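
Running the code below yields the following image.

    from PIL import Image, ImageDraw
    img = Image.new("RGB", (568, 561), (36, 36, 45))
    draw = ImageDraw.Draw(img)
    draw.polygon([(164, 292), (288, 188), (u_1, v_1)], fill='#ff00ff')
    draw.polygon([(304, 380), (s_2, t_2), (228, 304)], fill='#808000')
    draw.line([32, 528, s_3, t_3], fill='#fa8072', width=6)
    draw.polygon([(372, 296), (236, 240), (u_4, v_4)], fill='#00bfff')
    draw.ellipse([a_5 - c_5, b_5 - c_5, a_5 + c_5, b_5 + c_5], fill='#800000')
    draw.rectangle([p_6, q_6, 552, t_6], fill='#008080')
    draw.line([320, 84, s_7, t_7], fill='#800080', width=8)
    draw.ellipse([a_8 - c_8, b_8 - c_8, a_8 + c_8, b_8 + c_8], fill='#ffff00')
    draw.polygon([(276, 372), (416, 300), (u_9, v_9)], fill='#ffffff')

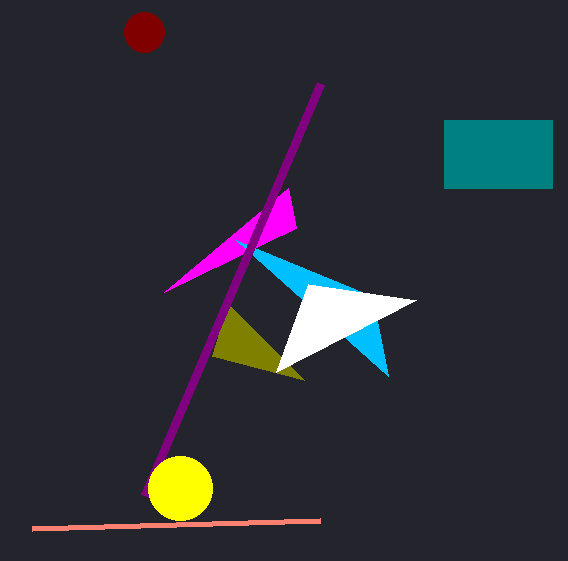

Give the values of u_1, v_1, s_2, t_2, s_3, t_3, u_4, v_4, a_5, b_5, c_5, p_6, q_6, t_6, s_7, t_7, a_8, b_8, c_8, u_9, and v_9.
u_1 = 296
v_1 = 228
s_2 = 212
t_2 = 356
s_3 = 320
t_3 = 520
u_4 = 388
v_4 = 376
a_5 = 144
b_5 = 32
c_5 = 20
p_6 = 444
q_6 = 120
t_6 = 188
s_7 = 144
t_7 = 496
a_8 = 180
b_8 = 488
c_8 = 32
u_9 = 308
v_9 = 284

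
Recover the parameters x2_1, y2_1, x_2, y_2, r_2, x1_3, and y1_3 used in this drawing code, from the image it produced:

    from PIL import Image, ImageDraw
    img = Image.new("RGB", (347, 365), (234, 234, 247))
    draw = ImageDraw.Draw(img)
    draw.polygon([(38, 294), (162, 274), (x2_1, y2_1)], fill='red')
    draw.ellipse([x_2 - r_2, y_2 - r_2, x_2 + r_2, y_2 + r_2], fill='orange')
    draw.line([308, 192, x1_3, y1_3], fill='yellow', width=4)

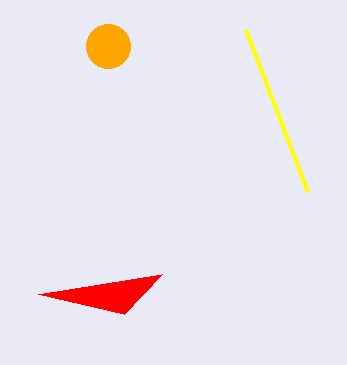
x2_1 = 124; y2_1 = 314; x_2 = 108; y_2 = 46; r_2 = 22; x1_3 = 246; y1_3 = 30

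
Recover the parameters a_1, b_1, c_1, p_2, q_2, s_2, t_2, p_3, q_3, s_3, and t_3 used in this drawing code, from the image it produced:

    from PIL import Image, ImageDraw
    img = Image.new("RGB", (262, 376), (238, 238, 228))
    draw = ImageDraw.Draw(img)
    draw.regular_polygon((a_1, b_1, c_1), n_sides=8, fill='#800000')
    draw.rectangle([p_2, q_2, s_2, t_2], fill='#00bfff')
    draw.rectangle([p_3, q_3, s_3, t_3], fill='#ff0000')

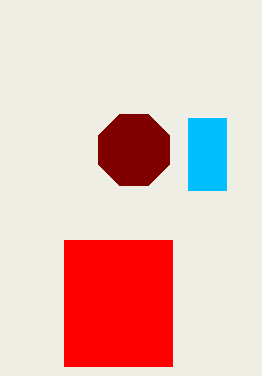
a_1 = 134; b_1 = 150; c_1 = 38; p_2 = 188; q_2 = 118; s_2 = 226; t_2 = 190; p_3 = 64; q_3 = 240; s_3 = 172; t_3 = 366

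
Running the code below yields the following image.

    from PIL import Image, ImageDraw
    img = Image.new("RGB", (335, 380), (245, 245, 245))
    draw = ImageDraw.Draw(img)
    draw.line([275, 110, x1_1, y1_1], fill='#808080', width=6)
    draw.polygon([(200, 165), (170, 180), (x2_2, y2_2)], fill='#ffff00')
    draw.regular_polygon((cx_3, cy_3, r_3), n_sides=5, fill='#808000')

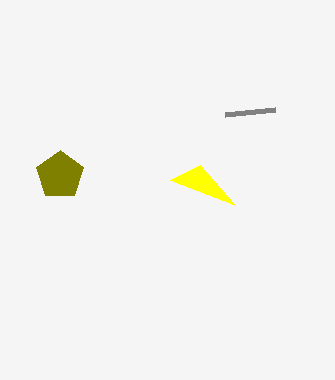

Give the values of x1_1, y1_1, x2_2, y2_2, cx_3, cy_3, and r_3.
x1_1 = 225; y1_1 = 115; x2_2 = 235; y2_2 = 205; cx_3 = 60; cy_3 = 175; r_3 = 25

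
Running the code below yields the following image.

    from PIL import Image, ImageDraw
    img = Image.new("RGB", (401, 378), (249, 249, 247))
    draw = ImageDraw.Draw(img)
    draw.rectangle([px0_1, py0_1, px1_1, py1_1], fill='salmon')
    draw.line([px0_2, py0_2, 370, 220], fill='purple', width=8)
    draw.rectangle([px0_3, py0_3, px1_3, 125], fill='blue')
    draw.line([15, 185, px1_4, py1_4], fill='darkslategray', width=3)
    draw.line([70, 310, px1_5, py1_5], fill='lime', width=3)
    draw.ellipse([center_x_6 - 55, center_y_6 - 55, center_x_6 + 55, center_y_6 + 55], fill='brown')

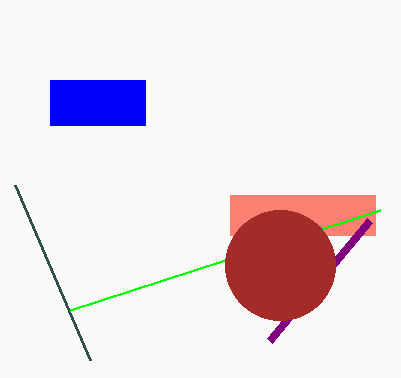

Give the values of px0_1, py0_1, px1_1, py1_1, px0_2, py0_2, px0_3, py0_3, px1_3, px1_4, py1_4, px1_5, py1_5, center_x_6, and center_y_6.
px0_1 = 230; py0_1 = 195; px1_1 = 375; py1_1 = 235; px0_2 = 270; py0_2 = 340; px0_3 = 50; py0_3 = 80; px1_3 = 145; px1_4 = 90; py1_4 = 360; px1_5 = 380; py1_5 = 210; center_x_6 = 280; center_y_6 = 265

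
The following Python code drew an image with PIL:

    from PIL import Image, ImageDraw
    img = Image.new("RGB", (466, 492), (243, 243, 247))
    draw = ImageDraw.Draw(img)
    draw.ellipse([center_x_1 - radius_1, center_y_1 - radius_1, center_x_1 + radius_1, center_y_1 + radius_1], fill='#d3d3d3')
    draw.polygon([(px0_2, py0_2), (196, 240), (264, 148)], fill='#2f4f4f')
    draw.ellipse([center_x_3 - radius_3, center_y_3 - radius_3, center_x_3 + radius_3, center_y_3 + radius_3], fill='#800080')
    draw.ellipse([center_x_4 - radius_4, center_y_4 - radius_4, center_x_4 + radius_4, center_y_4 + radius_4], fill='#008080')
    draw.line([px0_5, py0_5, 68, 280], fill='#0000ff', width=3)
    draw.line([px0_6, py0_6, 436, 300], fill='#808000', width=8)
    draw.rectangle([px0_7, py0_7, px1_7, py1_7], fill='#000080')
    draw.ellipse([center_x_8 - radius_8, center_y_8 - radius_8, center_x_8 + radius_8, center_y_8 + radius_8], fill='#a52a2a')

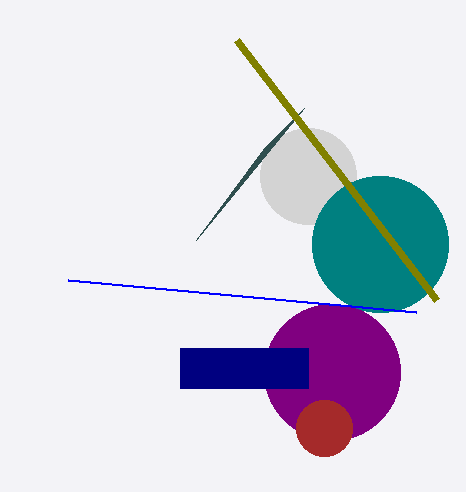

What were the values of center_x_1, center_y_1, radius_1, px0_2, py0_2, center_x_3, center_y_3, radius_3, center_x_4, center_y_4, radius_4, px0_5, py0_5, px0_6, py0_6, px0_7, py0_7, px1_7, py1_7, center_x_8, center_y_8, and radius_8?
center_x_1 = 308, center_y_1 = 176, radius_1 = 48, px0_2 = 304, py0_2 = 108, center_x_3 = 332, center_y_3 = 372, radius_3 = 68, center_x_4 = 380, center_y_4 = 244, radius_4 = 68, px0_5 = 416, py0_5 = 312, px0_6 = 236, py0_6 = 40, px0_7 = 180, py0_7 = 348, px1_7 = 308, py1_7 = 388, center_x_8 = 324, center_y_8 = 428, radius_8 = 28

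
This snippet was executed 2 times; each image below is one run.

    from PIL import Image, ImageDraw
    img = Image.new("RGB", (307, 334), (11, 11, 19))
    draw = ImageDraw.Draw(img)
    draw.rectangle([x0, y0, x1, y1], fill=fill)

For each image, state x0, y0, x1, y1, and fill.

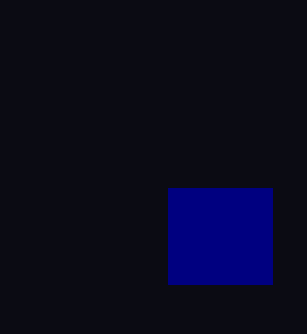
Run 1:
x0 = 168; y0 = 188; x1 = 272; y1 = 284; fill = 'navy'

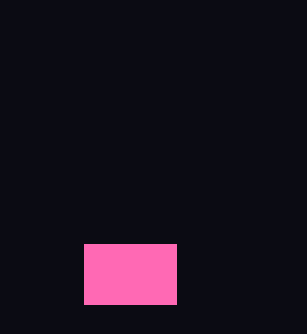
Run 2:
x0 = 84
y0 = 244
x1 = 176
y1 = 304
fill = 'hotpink'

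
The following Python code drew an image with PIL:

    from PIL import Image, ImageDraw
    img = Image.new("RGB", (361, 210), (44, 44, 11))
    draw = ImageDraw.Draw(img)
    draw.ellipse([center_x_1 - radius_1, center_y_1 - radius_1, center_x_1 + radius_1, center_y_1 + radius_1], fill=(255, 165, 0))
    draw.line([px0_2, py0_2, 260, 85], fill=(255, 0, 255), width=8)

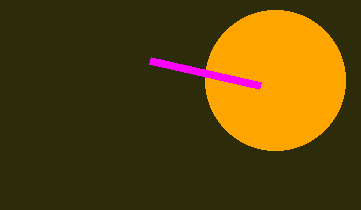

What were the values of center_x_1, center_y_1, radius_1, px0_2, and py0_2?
center_x_1 = 275; center_y_1 = 80; radius_1 = 70; px0_2 = 150; py0_2 = 60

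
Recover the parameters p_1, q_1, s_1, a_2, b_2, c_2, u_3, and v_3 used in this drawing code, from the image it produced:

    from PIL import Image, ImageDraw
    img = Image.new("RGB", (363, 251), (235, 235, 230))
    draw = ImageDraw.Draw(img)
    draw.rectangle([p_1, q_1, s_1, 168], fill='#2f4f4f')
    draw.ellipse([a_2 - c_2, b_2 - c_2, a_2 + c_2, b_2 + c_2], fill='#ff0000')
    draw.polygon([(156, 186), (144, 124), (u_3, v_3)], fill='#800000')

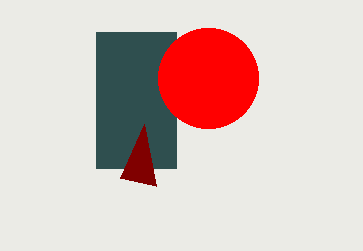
p_1 = 96, q_1 = 32, s_1 = 176, a_2 = 208, b_2 = 78, c_2 = 50, u_3 = 120, v_3 = 178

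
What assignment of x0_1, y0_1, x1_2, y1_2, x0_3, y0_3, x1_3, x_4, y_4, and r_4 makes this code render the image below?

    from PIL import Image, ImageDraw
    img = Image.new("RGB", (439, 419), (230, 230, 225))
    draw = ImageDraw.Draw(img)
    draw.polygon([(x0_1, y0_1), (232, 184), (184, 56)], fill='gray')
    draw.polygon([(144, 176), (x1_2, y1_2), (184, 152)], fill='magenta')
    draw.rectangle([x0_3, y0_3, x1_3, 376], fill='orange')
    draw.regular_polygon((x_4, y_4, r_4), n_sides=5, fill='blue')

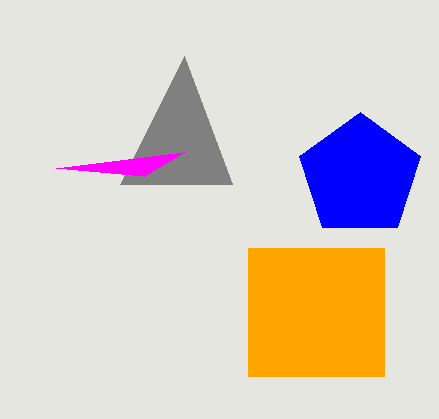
x0_1 = 120, y0_1 = 184, x1_2 = 56, y1_2 = 168, x0_3 = 248, y0_3 = 248, x1_3 = 384, x_4 = 360, y_4 = 176, r_4 = 64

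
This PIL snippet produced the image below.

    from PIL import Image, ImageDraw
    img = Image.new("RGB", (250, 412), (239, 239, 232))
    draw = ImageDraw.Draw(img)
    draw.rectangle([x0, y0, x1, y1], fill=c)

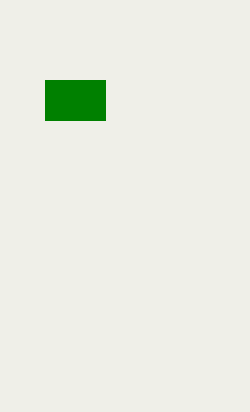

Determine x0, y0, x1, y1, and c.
x0 = 45; y0 = 80; x1 = 105; y1 = 120; c = 'green'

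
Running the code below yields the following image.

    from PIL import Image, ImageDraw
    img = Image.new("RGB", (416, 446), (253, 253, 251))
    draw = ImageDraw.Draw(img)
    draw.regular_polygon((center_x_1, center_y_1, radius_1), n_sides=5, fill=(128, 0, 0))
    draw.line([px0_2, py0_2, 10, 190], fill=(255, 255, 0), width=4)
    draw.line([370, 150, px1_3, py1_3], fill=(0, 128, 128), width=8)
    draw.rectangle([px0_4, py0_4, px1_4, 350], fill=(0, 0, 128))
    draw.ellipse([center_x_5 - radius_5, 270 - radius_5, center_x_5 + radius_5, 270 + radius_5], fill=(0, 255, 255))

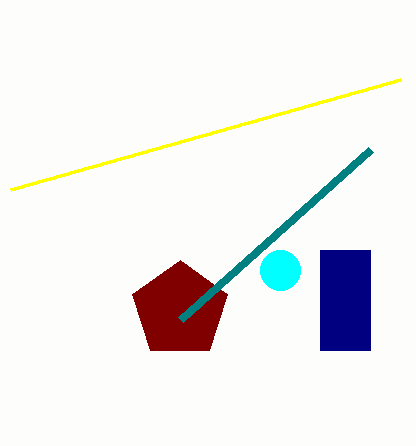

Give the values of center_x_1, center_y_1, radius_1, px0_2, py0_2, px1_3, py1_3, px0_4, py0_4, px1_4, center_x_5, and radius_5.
center_x_1 = 180, center_y_1 = 310, radius_1 = 50, px0_2 = 400, py0_2 = 80, px1_3 = 180, py1_3 = 320, px0_4 = 320, py0_4 = 250, px1_4 = 370, center_x_5 = 280, radius_5 = 20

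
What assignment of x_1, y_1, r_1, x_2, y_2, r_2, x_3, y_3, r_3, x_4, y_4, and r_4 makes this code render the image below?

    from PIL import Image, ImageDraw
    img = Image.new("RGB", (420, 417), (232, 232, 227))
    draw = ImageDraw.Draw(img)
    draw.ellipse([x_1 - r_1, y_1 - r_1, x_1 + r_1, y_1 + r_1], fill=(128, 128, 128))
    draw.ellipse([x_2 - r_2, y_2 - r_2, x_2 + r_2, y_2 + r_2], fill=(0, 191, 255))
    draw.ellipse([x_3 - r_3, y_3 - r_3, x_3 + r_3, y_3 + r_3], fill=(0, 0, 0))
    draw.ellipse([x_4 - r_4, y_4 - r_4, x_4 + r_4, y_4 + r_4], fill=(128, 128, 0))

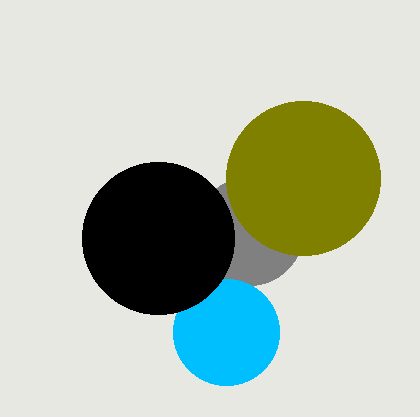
x_1 = 249, y_1 = 231, r_1 = 54, x_2 = 226, y_2 = 332, r_2 = 53, x_3 = 158, y_3 = 238, r_3 = 76, x_4 = 303, y_4 = 178, r_4 = 77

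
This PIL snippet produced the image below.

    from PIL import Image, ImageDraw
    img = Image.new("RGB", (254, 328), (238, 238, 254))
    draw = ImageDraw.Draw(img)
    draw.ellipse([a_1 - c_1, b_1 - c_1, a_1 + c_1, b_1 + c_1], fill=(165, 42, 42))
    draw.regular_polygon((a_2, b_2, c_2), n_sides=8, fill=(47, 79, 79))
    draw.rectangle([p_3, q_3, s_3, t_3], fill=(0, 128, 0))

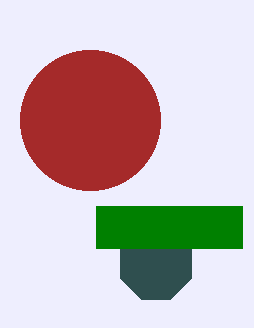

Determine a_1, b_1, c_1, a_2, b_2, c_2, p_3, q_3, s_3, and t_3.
a_1 = 90; b_1 = 120; c_1 = 70; a_2 = 156; b_2 = 264; c_2 = 38; p_3 = 96; q_3 = 206; s_3 = 242; t_3 = 248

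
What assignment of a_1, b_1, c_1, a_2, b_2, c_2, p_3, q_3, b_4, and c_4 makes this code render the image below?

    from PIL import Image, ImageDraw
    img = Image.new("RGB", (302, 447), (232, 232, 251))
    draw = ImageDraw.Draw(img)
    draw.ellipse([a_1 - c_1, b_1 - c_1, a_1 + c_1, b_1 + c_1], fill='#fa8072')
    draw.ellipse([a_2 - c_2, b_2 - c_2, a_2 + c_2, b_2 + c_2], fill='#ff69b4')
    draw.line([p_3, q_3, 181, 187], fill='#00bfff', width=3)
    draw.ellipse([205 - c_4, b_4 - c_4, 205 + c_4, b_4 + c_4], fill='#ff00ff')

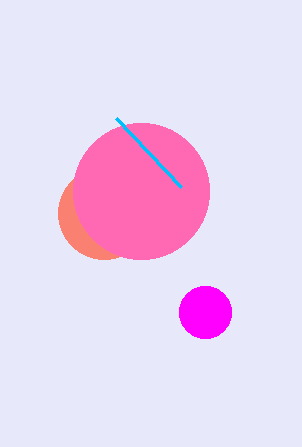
a_1 = 104, b_1 = 213, c_1 = 46, a_2 = 141, b_2 = 191, c_2 = 68, p_3 = 116, q_3 = 118, b_4 = 312, c_4 = 26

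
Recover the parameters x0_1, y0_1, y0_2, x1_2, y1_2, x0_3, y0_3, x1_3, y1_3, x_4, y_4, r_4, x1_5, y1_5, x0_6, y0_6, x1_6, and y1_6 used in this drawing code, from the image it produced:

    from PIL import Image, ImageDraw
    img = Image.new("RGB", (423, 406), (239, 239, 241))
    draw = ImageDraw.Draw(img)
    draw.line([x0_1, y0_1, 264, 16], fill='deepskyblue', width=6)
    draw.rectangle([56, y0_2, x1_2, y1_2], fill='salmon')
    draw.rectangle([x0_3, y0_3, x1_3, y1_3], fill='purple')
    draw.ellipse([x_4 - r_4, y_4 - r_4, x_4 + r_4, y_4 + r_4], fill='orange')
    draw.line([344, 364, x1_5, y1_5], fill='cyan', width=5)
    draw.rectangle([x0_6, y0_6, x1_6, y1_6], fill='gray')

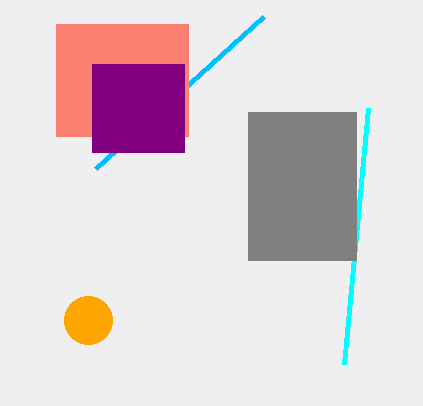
x0_1 = 96, y0_1 = 168, y0_2 = 24, x1_2 = 188, y1_2 = 136, x0_3 = 92, y0_3 = 64, x1_3 = 184, y1_3 = 152, x_4 = 88, y_4 = 320, r_4 = 24, x1_5 = 368, y1_5 = 108, x0_6 = 248, y0_6 = 112, x1_6 = 356, y1_6 = 260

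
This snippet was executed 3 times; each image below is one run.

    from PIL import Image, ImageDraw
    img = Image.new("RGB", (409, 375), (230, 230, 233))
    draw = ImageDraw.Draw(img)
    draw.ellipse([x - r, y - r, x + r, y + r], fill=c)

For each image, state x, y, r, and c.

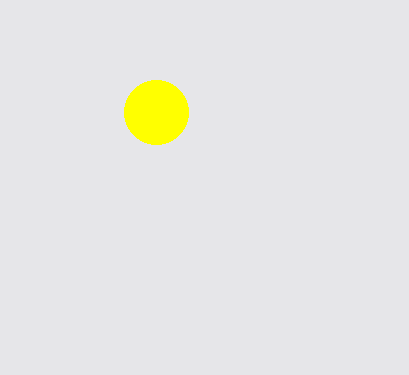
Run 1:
x = 156; y = 112; r = 32; c = 'yellow'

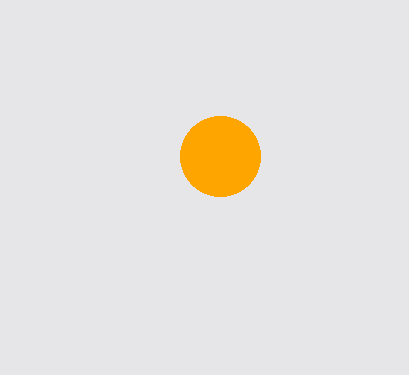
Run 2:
x = 220
y = 156
r = 40
c = 'orange'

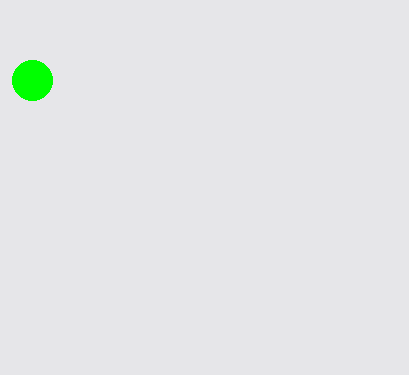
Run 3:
x = 32, y = 80, r = 20, c = 'lime'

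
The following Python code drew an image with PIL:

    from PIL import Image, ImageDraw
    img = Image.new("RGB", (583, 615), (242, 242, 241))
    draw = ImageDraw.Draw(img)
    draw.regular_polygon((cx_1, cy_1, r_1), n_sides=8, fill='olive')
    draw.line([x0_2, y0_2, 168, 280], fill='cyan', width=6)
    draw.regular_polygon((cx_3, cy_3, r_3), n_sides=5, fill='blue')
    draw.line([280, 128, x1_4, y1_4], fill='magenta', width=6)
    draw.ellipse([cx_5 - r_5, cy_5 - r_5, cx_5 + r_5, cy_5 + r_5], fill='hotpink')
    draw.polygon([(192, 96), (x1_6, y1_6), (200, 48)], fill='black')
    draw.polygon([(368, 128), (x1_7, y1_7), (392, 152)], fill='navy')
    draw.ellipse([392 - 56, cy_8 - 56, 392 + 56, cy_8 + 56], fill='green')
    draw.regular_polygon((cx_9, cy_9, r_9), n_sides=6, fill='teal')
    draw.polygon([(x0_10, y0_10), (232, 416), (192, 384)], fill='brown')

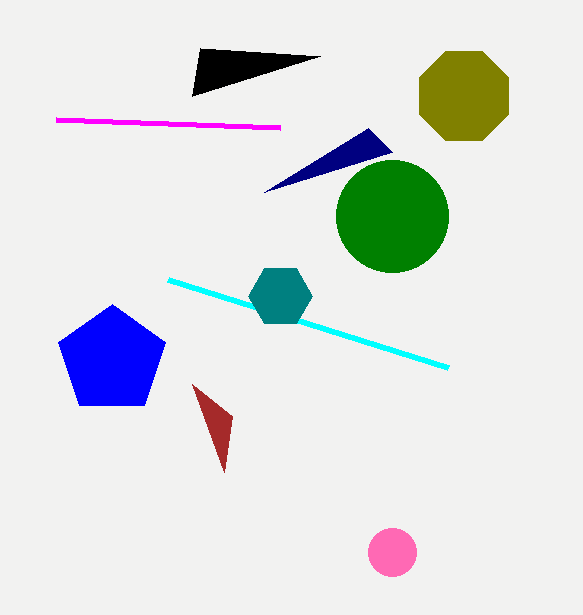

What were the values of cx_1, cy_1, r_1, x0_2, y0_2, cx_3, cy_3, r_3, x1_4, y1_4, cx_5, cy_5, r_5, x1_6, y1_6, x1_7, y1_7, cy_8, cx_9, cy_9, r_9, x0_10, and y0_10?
cx_1 = 464, cy_1 = 96, r_1 = 48, x0_2 = 448, y0_2 = 368, cx_3 = 112, cy_3 = 360, r_3 = 56, x1_4 = 56, y1_4 = 120, cx_5 = 392, cy_5 = 552, r_5 = 24, x1_6 = 320, y1_6 = 56, x1_7 = 264, y1_7 = 192, cy_8 = 216, cx_9 = 280, cy_9 = 296, r_9 = 32, x0_10 = 224, y0_10 = 472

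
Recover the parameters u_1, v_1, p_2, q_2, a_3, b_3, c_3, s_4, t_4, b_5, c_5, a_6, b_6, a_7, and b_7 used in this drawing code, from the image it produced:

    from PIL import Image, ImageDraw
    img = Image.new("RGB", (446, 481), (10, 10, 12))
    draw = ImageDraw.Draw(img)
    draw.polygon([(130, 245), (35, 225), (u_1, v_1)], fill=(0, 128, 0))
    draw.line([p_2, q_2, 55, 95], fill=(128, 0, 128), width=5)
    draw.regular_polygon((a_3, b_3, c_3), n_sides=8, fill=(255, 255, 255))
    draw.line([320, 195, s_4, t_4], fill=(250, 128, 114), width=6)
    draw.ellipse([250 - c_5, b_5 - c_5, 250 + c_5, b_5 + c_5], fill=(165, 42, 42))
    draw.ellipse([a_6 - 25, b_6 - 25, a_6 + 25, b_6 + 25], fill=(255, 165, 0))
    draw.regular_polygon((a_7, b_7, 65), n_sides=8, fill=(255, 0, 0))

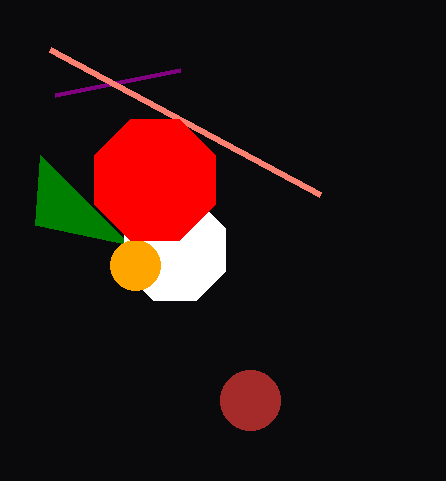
u_1 = 40
v_1 = 155
p_2 = 180
q_2 = 70
a_3 = 175
b_3 = 250
c_3 = 55
s_4 = 50
t_4 = 50
b_5 = 400
c_5 = 30
a_6 = 135
b_6 = 265
a_7 = 155
b_7 = 180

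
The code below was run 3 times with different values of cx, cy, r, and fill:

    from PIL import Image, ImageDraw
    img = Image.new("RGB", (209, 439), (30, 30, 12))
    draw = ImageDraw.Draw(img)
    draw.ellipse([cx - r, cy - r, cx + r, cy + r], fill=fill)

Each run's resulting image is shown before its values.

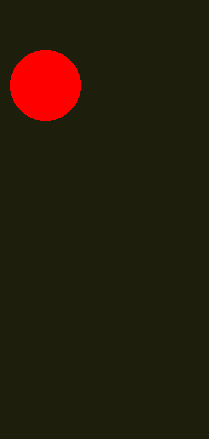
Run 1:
cx = 45, cy = 85, r = 35, fill = 'red'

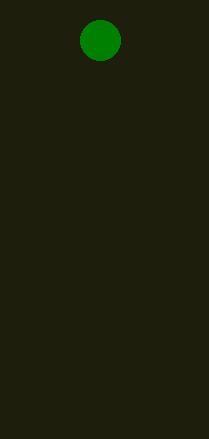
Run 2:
cx = 100, cy = 40, r = 20, fill = 'green'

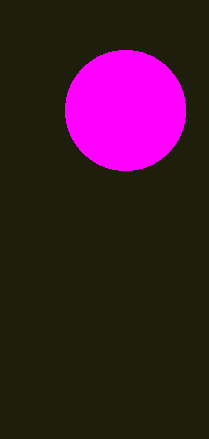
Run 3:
cx = 125
cy = 110
r = 60
fill = 'magenta'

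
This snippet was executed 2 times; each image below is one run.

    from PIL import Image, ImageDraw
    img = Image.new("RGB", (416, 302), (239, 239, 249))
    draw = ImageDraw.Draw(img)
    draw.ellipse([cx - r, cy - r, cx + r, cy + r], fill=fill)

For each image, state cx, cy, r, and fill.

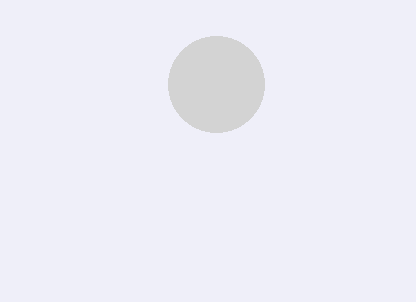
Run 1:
cx = 216, cy = 84, r = 48, fill = 'lightgray'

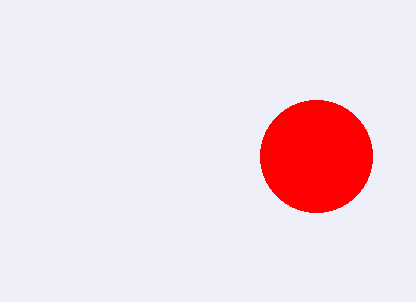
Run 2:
cx = 316, cy = 156, r = 56, fill = 'red'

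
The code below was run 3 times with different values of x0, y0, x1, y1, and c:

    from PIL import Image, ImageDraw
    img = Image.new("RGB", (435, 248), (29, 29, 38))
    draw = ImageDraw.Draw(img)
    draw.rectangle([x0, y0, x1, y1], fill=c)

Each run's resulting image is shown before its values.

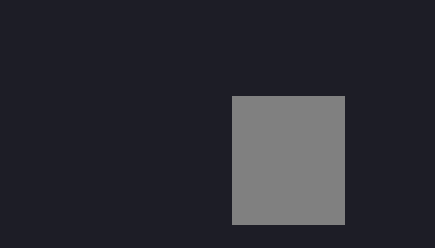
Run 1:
x0 = 232, y0 = 96, x1 = 344, y1 = 224, c = 'gray'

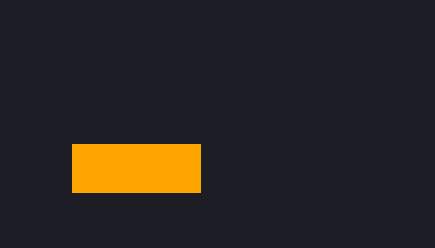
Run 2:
x0 = 72
y0 = 144
x1 = 200
y1 = 192
c = 'orange'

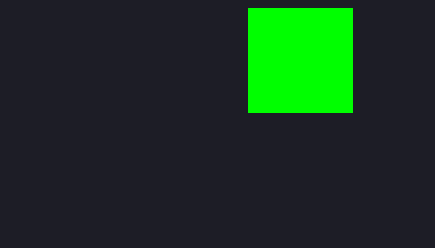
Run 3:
x0 = 248; y0 = 8; x1 = 352; y1 = 112; c = 'lime'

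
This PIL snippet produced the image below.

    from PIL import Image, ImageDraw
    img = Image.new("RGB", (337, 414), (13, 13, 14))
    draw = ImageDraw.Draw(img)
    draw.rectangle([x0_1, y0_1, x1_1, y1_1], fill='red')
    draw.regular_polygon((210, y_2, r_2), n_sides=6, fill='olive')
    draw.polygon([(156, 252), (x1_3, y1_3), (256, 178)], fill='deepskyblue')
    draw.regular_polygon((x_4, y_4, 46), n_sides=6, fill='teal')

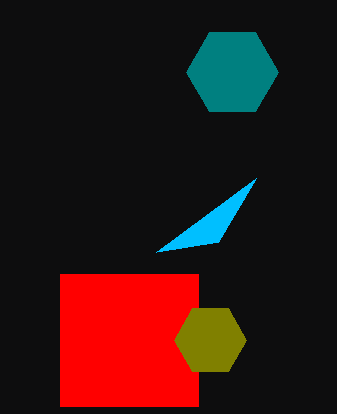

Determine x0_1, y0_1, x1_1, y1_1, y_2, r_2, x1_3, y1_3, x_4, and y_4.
x0_1 = 60
y0_1 = 274
x1_1 = 198
y1_1 = 406
y_2 = 340
r_2 = 36
x1_3 = 218
y1_3 = 242
x_4 = 232
y_4 = 72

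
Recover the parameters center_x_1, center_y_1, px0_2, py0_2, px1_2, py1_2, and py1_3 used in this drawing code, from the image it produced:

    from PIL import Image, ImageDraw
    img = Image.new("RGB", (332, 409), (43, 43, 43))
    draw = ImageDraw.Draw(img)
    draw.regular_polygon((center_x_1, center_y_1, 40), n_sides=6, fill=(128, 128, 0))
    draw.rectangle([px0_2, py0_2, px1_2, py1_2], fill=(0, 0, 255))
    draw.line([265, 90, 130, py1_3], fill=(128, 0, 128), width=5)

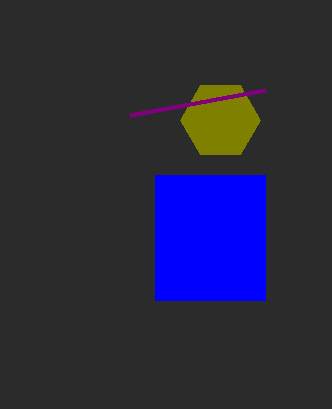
center_x_1 = 220, center_y_1 = 120, px0_2 = 155, py0_2 = 175, px1_2 = 265, py1_2 = 300, py1_3 = 115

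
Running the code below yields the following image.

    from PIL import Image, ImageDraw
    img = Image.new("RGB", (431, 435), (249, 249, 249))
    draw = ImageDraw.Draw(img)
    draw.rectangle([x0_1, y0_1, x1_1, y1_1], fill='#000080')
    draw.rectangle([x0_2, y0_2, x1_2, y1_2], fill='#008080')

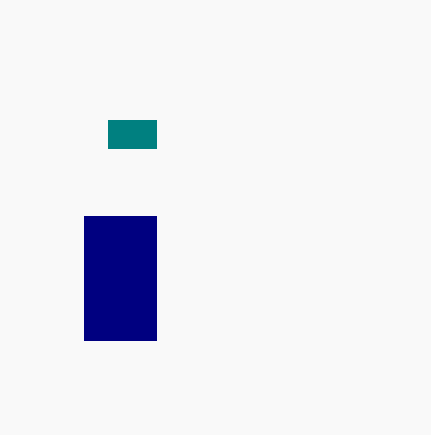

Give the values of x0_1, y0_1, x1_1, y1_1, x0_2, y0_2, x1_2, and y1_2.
x0_1 = 84, y0_1 = 216, x1_1 = 156, y1_1 = 340, x0_2 = 108, y0_2 = 120, x1_2 = 156, y1_2 = 148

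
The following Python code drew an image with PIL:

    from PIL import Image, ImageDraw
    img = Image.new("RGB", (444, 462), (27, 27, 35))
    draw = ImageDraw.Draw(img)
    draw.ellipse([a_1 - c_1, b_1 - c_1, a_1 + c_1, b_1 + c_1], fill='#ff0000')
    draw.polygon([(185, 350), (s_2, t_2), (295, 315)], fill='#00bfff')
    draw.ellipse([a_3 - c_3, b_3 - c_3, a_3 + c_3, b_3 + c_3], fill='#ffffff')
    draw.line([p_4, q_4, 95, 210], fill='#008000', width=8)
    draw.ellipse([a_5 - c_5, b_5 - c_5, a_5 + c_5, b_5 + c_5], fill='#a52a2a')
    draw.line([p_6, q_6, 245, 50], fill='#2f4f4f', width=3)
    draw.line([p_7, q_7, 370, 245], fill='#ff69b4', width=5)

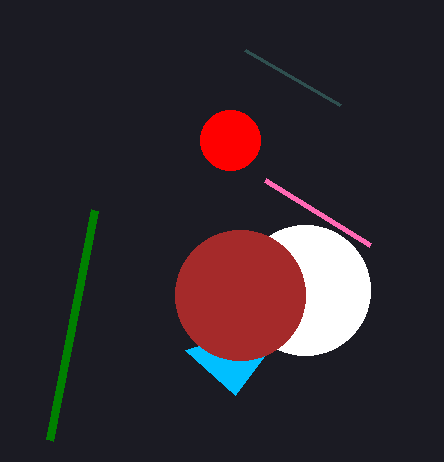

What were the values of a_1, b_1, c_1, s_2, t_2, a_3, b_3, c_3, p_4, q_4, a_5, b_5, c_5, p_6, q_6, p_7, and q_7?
a_1 = 230
b_1 = 140
c_1 = 30
s_2 = 235
t_2 = 395
a_3 = 305
b_3 = 290
c_3 = 65
p_4 = 50
q_4 = 440
a_5 = 240
b_5 = 295
c_5 = 65
p_6 = 340
q_6 = 105
p_7 = 265
q_7 = 180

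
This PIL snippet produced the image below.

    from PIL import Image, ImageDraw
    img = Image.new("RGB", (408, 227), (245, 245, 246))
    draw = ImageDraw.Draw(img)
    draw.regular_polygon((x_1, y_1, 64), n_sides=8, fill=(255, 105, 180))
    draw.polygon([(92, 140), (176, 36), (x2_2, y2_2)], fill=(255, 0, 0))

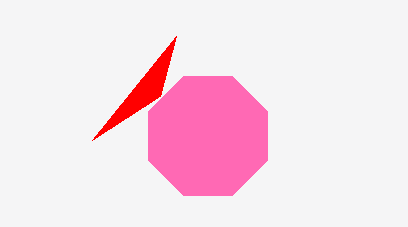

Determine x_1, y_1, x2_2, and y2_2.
x_1 = 208; y_1 = 136; x2_2 = 160; y2_2 = 96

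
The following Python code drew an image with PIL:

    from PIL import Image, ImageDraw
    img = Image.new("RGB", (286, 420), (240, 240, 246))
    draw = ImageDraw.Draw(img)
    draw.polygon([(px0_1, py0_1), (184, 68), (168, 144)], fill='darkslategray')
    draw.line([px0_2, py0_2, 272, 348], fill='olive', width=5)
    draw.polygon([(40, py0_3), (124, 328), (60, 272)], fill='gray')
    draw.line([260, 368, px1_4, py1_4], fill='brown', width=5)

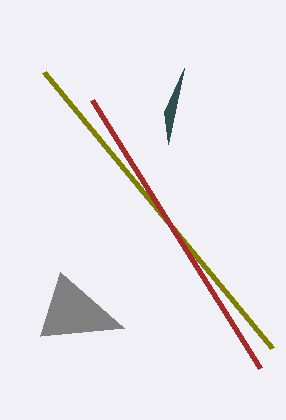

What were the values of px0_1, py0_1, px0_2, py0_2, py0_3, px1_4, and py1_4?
px0_1 = 164; py0_1 = 112; px0_2 = 44; py0_2 = 72; py0_3 = 336; px1_4 = 92; py1_4 = 100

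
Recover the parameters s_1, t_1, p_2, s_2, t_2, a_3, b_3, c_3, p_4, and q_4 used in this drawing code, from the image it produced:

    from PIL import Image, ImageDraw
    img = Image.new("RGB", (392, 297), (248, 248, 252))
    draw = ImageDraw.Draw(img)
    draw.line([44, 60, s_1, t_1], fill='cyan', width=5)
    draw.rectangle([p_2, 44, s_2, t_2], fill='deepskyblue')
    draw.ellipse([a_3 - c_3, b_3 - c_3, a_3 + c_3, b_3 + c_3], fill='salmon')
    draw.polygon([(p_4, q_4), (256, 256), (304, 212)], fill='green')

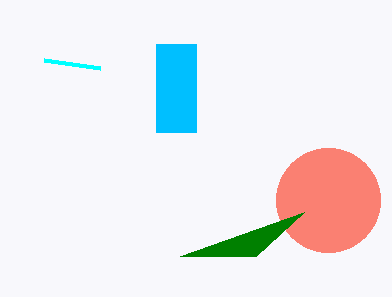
s_1 = 100, t_1 = 68, p_2 = 156, s_2 = 196, t_2 = 132, a_3 = 328, b_3 = 200, c_3 = 52, p_4 = 180, q_4 = 256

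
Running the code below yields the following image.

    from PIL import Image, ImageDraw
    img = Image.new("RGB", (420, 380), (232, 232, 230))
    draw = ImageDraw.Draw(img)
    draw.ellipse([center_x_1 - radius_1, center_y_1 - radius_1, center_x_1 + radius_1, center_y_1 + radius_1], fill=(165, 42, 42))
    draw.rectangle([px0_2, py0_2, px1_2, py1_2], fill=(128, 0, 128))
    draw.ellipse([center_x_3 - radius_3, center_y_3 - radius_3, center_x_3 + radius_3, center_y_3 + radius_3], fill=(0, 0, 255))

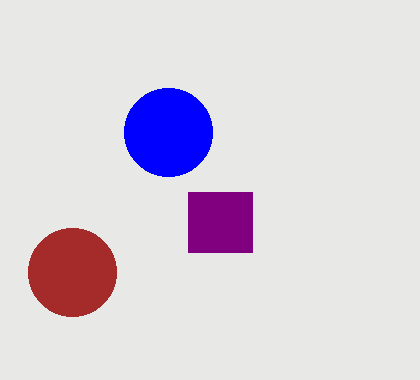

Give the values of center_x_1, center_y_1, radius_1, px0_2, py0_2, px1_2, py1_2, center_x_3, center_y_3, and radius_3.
center_x_1 = 72; center_y_1 = 272; radius_1 = 44; px0_2 = 188; py0_2 = 192; px1_2 = 252; py1_2 = 252; center_x_3 = 168; center_y_3 = 132; radius_3 = 44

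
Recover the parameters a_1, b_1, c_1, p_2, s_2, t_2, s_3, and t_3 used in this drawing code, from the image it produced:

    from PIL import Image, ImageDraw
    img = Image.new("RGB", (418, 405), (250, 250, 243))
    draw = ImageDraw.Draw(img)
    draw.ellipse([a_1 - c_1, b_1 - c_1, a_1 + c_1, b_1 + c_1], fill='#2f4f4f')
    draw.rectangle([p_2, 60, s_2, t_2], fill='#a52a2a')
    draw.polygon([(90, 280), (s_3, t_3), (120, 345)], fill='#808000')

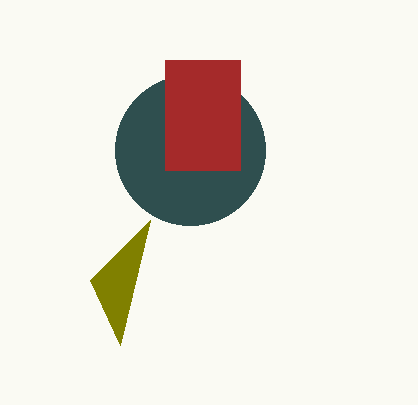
a_1 = 190; b_1 = 150; c_1 = 75; p_2 = 165; s_2 = 240; t_2 = 170; s_3 = 150; t_3 = 220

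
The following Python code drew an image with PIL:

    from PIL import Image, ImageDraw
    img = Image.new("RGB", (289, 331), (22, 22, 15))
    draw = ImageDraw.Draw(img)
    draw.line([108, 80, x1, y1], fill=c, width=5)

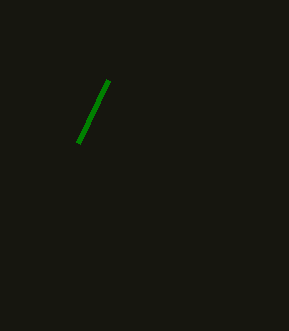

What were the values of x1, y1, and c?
x1 = 78, y1 = 143, c = 'green'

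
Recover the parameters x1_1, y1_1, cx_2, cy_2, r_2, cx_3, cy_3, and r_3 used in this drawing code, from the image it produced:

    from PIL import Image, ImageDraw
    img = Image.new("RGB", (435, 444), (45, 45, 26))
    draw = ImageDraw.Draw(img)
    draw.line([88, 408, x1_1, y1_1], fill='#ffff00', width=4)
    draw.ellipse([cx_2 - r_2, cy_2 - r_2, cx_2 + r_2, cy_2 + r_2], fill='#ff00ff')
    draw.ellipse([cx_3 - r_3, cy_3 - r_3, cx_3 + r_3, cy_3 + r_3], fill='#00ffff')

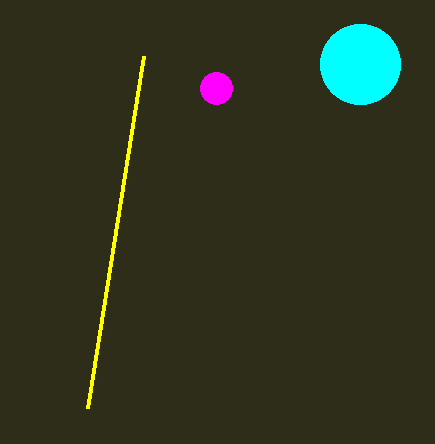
x1_1 = 144
y1_1 = 56
cx_2 = 216
cy_2 = 88
r_2 = 16
cx_3 = 360
cy_3 = 64
r_3 = 40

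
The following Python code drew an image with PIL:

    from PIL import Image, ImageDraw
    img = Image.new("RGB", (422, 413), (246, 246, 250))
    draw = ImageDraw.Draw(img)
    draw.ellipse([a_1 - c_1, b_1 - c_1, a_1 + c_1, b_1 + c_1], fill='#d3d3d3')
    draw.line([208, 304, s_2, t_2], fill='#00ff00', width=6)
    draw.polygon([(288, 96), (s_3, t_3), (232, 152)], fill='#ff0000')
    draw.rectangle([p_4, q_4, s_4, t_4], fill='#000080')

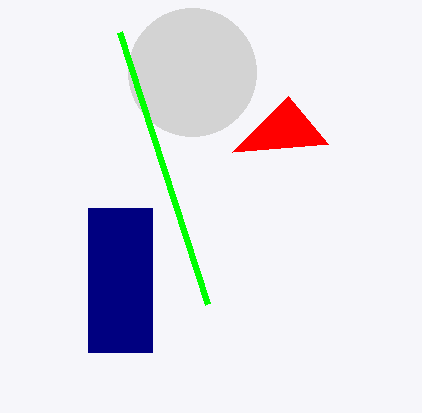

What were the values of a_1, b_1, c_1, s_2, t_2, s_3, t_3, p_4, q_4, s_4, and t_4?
a_1 = 192, b_1 = 72, c_1 = 64, s_2 = 120, t_2 = 32, s_3 = 328, t_3 = 144, p_4 = 88, q_4 = 208, s_4 = 152, t_4 = 352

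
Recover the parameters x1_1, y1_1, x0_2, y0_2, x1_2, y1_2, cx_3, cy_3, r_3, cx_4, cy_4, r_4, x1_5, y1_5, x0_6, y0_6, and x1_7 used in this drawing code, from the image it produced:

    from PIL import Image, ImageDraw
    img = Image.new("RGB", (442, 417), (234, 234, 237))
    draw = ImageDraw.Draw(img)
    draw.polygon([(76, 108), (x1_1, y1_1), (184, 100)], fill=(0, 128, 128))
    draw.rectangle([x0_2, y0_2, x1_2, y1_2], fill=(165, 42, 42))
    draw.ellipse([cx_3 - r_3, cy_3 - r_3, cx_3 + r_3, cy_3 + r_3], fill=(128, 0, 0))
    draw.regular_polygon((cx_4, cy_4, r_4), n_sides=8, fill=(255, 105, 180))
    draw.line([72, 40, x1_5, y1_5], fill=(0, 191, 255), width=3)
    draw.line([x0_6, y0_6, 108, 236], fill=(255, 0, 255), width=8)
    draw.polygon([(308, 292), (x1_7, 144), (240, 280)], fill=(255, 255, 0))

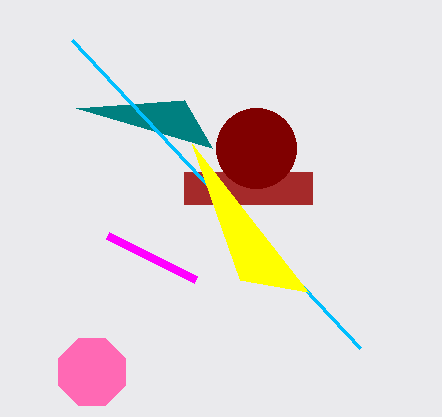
x1_1 = 212; y1_1 = 148; x0_2 = 184; y0_2 = 172; x1_2 = 312; y1_2 = 204; cx_3 = 256; cy_3 = 148; r_3 = 40; cx_4 = 92; cy_4 = 372; r_4 = 36; x1_5 = 360; y1_5 = 348; x0_6 = 196; y0_6 = 280; x1_7 = 192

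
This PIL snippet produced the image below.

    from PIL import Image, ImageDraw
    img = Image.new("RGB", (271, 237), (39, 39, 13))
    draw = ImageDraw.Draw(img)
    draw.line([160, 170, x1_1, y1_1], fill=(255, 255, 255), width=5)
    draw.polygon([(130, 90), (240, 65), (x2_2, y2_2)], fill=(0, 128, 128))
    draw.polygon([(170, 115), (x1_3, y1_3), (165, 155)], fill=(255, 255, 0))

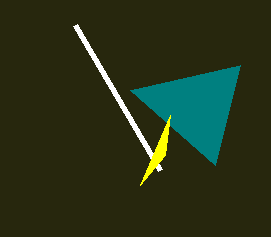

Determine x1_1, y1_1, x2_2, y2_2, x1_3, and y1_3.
x1_1 = 75; y1_1 = 25; x2_2 = 215; y2_2 = 165; x1_3 = 140; y1_3 = 185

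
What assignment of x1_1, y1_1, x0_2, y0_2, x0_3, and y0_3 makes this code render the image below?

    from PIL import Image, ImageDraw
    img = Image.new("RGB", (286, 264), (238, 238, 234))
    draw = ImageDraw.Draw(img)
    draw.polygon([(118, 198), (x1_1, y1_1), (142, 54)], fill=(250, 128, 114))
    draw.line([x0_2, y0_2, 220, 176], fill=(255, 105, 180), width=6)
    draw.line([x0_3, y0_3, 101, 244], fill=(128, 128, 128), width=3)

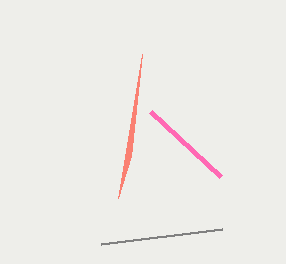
x1_1 = 131; y1_1 = 156; x0_2 = 150; y0_2 = 111; x0_3 = 222; y0_3 = 229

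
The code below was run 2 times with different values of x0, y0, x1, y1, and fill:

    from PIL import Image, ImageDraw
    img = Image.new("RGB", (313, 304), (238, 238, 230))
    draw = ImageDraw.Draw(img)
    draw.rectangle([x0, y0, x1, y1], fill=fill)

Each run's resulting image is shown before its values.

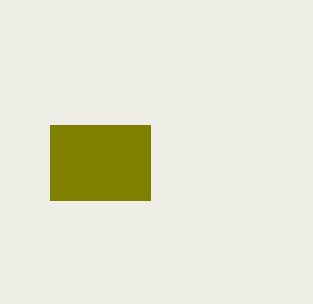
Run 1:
x0 = 50
y0 = 125
x1 = 150
y1 = 200
fill = 'olive'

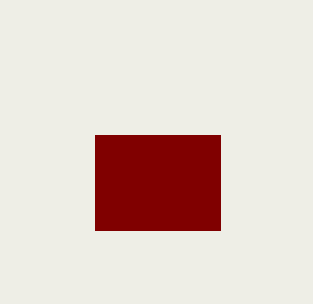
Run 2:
x0 = 95
y0 = 135
x1 = 220
y1 = 230
fill = 'maroon'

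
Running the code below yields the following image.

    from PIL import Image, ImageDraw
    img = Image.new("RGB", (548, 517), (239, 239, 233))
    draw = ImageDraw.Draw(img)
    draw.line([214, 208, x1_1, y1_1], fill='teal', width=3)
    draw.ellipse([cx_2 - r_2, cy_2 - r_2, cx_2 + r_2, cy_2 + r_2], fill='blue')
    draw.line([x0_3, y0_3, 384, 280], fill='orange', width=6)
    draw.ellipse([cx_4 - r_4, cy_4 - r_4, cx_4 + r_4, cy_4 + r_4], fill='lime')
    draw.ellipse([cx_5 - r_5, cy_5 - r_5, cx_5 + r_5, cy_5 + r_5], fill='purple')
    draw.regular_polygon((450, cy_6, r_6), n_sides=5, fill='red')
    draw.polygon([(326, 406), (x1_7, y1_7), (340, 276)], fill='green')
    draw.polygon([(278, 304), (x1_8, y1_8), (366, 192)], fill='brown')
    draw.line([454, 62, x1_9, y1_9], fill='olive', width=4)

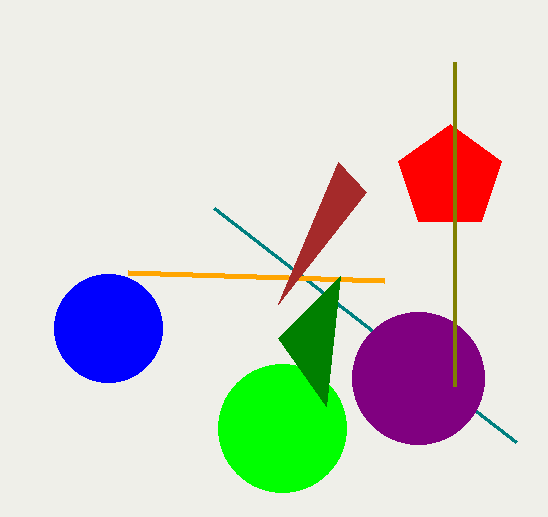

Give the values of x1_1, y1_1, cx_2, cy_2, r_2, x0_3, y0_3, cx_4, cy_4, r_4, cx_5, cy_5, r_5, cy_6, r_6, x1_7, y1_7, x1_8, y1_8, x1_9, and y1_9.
x1_1 = 516; y1_1 = 442; cx_2 = 108; cy_2 = 328; r_2 = 54; x0_3 = 128; y0_3 = 272; cx_4 = 282; cy_4 = 428; r_4 = 64; cx_5 = 418; cy_5 = 378; r_5 = 66; cy_6 = 178; r_6 = 54; x1_7 = 278; y1_7 = 338; x1_8 = 338; y1_8 = 162; x1_9 = 454; y1_9 = 386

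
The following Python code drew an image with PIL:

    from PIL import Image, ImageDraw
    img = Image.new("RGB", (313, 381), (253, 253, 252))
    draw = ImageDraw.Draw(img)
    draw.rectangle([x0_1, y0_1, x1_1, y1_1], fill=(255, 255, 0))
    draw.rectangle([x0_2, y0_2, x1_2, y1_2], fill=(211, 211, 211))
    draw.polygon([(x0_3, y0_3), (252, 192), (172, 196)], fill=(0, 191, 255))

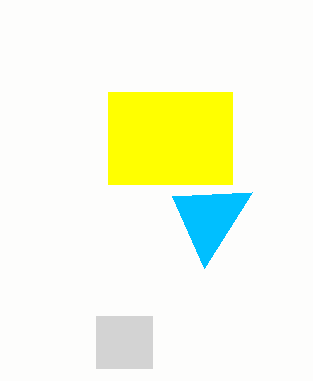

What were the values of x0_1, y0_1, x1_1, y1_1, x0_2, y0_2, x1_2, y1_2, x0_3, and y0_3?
x0_1 = 108; y0_1 = 92; x1_1 = 232; y1_1 = 184; x0_2 = 96; y0_2 = 316; x1_2 = 152; y1_2 = 368; x0_3 = 204; y0_3 = 268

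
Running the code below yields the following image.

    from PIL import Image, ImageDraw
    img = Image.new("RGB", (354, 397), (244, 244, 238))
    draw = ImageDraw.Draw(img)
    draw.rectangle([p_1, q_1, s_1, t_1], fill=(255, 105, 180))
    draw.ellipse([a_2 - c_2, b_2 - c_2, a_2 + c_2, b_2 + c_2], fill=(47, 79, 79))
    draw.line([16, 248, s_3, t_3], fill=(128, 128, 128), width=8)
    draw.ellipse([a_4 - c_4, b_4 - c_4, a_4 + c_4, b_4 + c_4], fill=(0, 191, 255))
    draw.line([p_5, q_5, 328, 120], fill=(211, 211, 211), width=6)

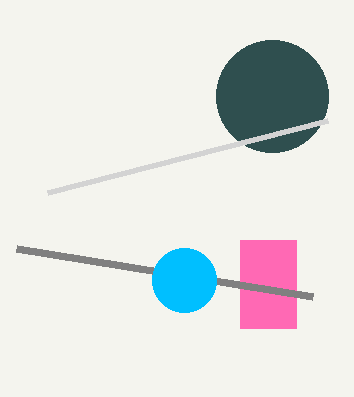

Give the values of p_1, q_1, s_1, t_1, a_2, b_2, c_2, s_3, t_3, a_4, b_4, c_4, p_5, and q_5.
p_1 = 240, q_1 = 240, s_1 = 296, t_1 = 328, a_2 = 272, b_2 = 96, c_2 = 56, s_3 = 312, t_3 = 296, a_4 = 184, b_4 = 280, c_4 = 32, p_5 = 48, q_5 = 192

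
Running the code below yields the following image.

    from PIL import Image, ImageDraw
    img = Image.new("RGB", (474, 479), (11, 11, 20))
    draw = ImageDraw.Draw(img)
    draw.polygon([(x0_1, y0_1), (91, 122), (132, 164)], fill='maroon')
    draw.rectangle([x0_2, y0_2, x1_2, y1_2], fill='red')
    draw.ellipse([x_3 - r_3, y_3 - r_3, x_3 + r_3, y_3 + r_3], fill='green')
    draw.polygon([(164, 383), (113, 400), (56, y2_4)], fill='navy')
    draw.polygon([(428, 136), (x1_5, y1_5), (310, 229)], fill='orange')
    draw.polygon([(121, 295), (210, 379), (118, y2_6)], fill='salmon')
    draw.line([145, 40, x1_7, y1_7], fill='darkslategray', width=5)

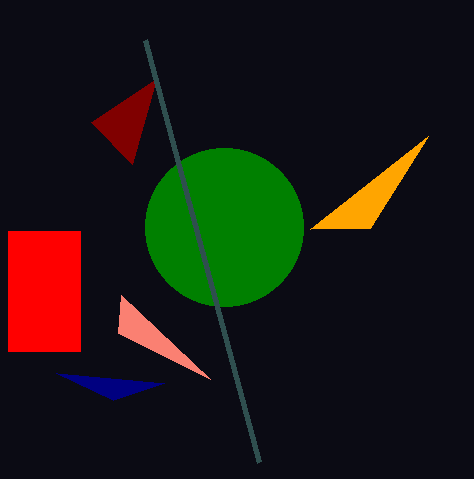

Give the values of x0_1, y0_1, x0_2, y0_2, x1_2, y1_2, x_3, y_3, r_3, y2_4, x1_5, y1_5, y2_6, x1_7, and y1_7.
x0_1 = 156, y0_1 = 79, x0_2 = 8, y0_2 = 231, x1_2 = 80, y1_2 = 351, x_3 = 224, y_3 = 227, r_3 = 79, y2_4 = 373, x1_5 = 370, y1_5 = 228, y2_6 = 333, x1_7 = 259, y1_7 = 462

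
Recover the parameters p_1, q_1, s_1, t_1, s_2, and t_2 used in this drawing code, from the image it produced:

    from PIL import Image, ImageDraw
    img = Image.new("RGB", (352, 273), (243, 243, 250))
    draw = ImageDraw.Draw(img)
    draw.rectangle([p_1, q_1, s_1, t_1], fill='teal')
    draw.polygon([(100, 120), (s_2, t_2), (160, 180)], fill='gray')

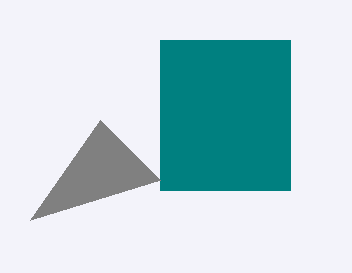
p_1 = 160, q_1 = 40, s_1 = 290, t_1 = 190, s_2 = 30, t_2 = 220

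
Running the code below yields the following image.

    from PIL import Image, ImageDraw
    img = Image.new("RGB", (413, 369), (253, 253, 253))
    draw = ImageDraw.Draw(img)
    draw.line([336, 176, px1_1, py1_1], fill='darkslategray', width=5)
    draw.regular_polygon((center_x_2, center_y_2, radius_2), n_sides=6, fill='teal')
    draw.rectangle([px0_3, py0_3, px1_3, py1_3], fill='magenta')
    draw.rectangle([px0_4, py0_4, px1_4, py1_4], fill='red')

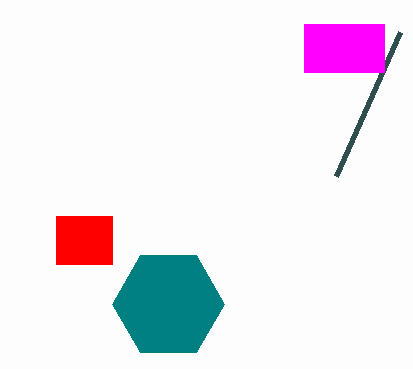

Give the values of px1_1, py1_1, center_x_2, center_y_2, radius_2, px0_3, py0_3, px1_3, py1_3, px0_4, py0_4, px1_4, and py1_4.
px1_1 = 400
py1_1 = 32
center_x_2 = 168
center_y_2 = 304
radius_2 = 56
px0_3 = 304
py0_3 = 24
px1_3 = 384
py1_3 = 72
px0_4 = 56
py0_4 = 216
px1_4 = 112
py1_4 = 264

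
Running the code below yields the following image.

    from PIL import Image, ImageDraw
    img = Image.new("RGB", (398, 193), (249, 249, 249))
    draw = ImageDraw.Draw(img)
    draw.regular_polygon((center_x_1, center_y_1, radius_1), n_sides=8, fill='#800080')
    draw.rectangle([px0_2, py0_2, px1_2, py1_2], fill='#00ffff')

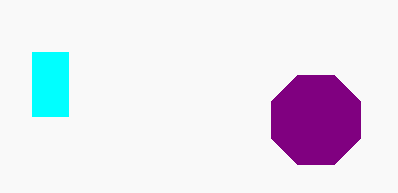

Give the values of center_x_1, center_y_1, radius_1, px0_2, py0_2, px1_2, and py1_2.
center_x_1 = 316; center_y_1 = 120; radius_1 = 48; px0_2 = 32; py0_2 = 52; px1_2 = 68; py1_2 = 116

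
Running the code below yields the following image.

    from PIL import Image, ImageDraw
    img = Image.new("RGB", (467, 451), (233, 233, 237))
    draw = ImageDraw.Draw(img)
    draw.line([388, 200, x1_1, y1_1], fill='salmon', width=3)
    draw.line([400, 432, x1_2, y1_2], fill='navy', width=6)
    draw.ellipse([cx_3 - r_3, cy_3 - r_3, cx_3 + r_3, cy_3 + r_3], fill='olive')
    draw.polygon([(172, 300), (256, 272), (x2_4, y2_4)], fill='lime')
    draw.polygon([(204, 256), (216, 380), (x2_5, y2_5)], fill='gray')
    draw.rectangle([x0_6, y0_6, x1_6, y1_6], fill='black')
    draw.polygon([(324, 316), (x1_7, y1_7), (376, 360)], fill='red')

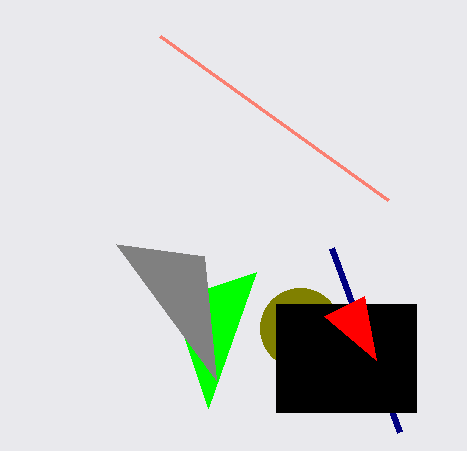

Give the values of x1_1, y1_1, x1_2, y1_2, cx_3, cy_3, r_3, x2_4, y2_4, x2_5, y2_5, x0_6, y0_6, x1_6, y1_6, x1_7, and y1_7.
x1_1 = 160; y1_1 = 36; x1_2 = 332; y1_2 = 248; cx_3 = 300; cy_3 = 328; r_3 = 40; x2_4 = 208; y2_4 = 408; x2_5 = 116; y2_5 = 244; x0_6 = 276; y0_6 = 304; x1_6 = 416; y1_6 = 412; x1_7 = 364; y1_7 = 296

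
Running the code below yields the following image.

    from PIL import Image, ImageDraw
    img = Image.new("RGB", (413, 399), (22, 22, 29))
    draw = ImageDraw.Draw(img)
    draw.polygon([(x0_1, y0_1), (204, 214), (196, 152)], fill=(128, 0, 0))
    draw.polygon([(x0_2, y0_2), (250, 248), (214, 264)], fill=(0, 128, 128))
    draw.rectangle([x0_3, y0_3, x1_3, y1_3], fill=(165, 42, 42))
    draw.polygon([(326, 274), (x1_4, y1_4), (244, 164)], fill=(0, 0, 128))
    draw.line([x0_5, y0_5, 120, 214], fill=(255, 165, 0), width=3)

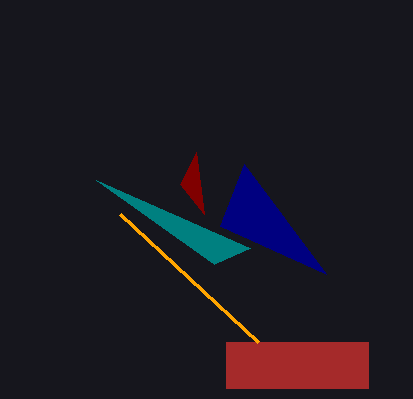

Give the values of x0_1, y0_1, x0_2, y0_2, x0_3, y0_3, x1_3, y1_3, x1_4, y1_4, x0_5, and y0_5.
x0_1 = 180; y0_1 = 184; x0_2 = 96; y0_2 = 180; x0_3 = 226; y0_3 = 342; x1_3 = 368; y1_3 = 388; x1_4 = 220; y1_4 = 226; x0_5 = 258; y0_5 = 342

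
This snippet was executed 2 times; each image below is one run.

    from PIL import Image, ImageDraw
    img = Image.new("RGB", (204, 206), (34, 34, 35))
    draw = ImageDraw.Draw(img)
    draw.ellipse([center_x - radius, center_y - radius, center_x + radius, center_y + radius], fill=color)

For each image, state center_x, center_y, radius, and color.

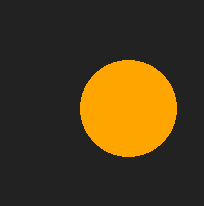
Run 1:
center_x = 128
center_y = 108
radius = 48
color = 'orange'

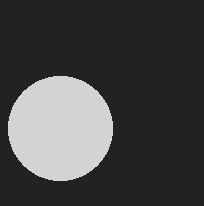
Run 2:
center_x = 60; center_y = 128; radius = 52; color = 'lightgray'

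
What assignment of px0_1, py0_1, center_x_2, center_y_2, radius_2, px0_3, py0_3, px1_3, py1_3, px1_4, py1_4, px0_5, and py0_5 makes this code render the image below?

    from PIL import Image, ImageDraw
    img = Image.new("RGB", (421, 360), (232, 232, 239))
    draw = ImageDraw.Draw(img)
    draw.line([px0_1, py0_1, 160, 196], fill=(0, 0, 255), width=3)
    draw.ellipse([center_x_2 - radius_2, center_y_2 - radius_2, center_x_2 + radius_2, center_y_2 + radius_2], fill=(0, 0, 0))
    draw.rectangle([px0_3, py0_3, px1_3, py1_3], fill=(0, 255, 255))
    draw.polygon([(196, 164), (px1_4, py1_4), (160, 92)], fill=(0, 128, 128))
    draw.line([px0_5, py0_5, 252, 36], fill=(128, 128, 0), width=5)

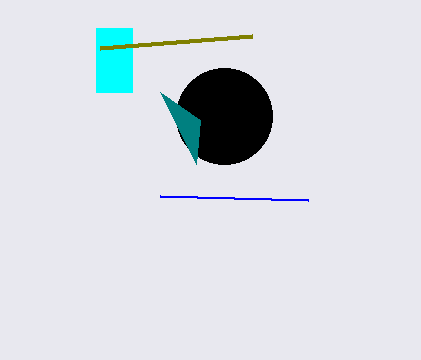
px0_1 = 308; py0_1 = 200; center_x_2 = 224; center_y_2 = 116; radius_2 = 48; px0_3 = 96; py0_3 = 28; px1_3 = 132; py1_3 = 92; px1_4 = 200; py1_4 = 120; px0_5 = 100; py0_5 = 48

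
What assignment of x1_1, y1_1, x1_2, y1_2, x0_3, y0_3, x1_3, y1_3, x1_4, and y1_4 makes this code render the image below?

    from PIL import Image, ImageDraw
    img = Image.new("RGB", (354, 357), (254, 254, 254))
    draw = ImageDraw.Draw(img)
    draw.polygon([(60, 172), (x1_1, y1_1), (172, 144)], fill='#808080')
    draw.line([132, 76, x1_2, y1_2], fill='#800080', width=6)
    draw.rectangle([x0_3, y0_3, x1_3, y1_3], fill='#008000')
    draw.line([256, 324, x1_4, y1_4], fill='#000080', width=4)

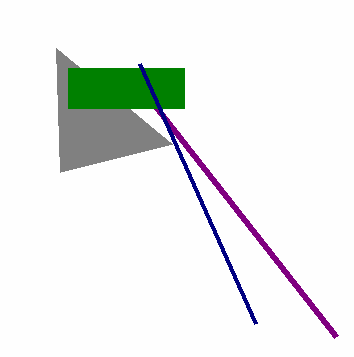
x1_1 = 56, y1_1 = 48, x1_2 = 336, y1_2 = 336, x0_3 = 68, y0_3 = 68, x1_3 = 184, y1_3 = 108, x1_4 = 140, y1_4 = 64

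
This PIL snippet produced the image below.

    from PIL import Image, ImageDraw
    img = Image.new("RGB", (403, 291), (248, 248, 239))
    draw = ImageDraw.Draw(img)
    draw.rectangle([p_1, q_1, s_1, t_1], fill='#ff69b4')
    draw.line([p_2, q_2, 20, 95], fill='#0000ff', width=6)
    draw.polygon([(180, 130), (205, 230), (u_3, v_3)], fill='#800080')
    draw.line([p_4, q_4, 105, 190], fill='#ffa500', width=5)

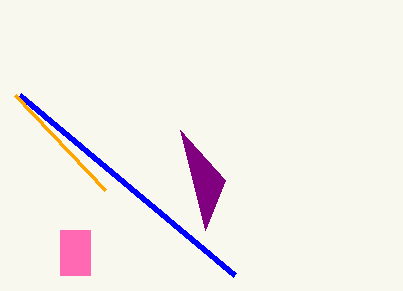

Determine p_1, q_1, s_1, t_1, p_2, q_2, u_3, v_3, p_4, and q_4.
p_1 = 60
q_1 = 230
s_1 = 90
t_1 = 275
p_2 = 235
q_2 = 275
u_3 = 225
v_3 = 180
p_4 = 15
q_4 = 95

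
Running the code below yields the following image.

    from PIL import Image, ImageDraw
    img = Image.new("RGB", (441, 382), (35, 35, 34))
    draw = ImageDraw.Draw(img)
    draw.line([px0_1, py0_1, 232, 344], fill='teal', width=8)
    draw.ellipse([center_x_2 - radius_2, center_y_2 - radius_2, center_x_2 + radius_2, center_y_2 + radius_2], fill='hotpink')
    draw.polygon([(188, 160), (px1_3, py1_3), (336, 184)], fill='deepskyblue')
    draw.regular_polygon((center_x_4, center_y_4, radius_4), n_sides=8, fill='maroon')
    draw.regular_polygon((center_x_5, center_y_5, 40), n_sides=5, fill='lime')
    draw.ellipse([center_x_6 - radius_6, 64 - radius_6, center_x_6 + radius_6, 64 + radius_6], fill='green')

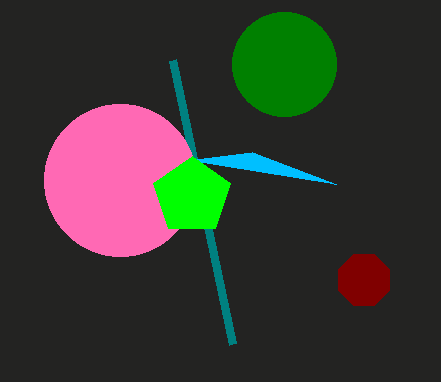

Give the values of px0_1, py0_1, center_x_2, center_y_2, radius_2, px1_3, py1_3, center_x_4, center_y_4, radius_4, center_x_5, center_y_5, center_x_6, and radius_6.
px0_1 = 172; py0_1 = 60; center_x_2 = 120; center_y_2 = 180; radius_2 = 76; px1_3 = 252; py1_3 = 152; center_x_4 = 364; center_y_4 = 280; radius_4 = 28; center_x_5 = 192; center_y_5 = 196; center_x_6 = 284; radius_6 = 52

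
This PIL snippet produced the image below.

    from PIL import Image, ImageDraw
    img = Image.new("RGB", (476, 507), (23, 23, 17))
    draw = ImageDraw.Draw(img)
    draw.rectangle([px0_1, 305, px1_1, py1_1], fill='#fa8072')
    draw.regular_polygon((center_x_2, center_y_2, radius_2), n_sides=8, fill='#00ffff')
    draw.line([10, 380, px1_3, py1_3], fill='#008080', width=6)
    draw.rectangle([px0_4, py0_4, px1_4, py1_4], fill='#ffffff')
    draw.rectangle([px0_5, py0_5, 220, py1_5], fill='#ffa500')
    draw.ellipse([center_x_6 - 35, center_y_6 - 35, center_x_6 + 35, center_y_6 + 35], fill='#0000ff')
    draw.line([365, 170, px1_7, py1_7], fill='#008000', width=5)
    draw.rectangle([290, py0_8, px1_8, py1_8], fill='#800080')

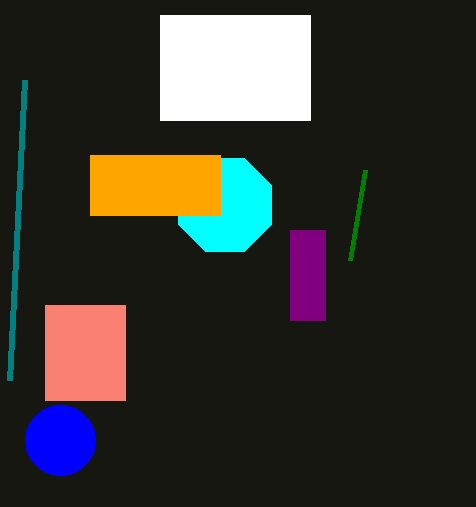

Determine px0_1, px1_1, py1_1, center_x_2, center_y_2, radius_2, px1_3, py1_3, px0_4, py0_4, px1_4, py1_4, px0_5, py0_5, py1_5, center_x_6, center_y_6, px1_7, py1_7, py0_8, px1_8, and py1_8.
px0_1 = 45
px1_1 = 125
py1_1 = 400
center_x_2 = 225
center_y_2 = 205
radius_2 = 50
px1_3 = 25
py1_3 = 80
px0_4 = 160
py0_4 = 15
px1_4 = 310
py1_4 = 120
px0_5 = 90
py0_5 = 155
py1_5 = 215
center_x_6 = 60
center_y_6 = 440
px1_7 = 350
py1_7 = 260
py0_8 = 230
px1_8 = 325
py1_8 = 320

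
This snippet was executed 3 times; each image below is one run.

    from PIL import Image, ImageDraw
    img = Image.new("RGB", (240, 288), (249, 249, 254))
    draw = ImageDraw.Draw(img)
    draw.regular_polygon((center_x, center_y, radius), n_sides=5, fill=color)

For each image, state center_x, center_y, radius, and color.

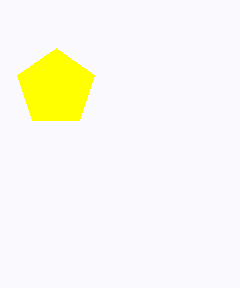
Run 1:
center_x = 56
center_y = 88
radius = 40
color = 'yellow'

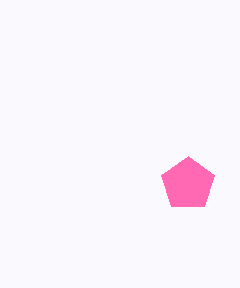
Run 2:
center_x = 188
center_y = 184
radius = 28
color = 'hotpink'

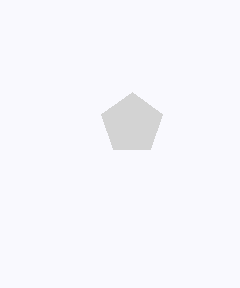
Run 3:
center_x = 132; center_y = 124; radius = 32; color = 'lightgray'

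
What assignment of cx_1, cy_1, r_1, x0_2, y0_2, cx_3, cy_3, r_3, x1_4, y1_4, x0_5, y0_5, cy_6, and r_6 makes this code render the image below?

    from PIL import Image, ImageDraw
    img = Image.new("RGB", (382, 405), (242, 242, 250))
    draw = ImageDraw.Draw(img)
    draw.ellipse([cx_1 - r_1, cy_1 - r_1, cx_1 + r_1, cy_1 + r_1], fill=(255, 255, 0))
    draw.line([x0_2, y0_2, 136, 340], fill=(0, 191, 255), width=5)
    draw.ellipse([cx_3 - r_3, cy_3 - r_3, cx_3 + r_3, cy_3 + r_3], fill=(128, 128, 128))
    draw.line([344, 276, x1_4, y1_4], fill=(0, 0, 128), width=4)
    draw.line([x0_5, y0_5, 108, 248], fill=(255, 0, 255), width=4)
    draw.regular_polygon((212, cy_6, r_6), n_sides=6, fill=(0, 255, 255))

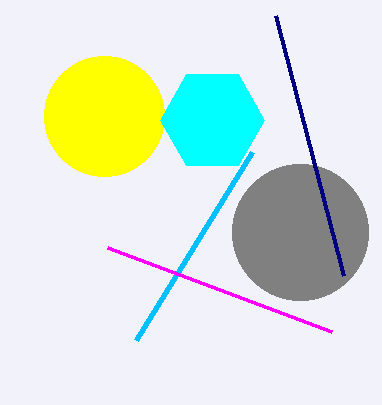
cx_1 = 104
cy_1 = 116
r_1 = 60
x0_2 = 252
y0_2 = 152
cx_3 = 300
cy_3 = 232
r_3 = 68
x1_4 = 276
y1_4 = 16
x0_5 = 332
y0_5 = 332
cy_6 = 120
r_6 = 52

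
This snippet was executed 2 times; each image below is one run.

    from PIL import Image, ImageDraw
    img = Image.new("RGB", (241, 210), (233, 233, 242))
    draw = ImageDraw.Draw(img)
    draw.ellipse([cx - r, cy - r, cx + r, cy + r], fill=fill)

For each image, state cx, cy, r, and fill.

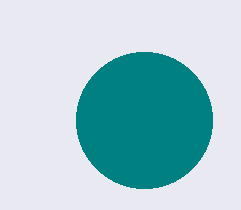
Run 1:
cx = 144, cy = 120, r = 68, fill = 'teal'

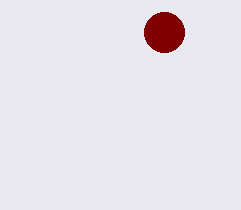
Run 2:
cx = 164; cy = 32; r = 20; fill = 'maroon'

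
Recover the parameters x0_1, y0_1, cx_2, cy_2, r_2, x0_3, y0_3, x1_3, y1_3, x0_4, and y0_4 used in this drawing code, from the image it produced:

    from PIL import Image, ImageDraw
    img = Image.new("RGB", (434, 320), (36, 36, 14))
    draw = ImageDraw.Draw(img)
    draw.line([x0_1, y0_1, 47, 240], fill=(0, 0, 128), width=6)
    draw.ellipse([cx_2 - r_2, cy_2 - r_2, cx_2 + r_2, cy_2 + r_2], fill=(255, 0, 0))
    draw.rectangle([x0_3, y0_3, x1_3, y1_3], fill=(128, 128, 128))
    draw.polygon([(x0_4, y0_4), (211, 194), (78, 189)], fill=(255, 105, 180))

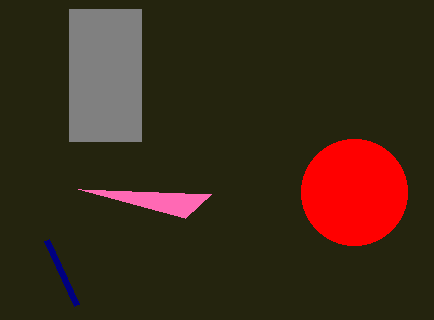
x0_1 = 77
y0_1 = 305
cx_2 = 354
cy_2 = 192
r_2 = 53
x0_3 = 69
y0_3 = 9
x1_3 = 141
y1_3 = 141
x0_4 = 185
y0_4 = 218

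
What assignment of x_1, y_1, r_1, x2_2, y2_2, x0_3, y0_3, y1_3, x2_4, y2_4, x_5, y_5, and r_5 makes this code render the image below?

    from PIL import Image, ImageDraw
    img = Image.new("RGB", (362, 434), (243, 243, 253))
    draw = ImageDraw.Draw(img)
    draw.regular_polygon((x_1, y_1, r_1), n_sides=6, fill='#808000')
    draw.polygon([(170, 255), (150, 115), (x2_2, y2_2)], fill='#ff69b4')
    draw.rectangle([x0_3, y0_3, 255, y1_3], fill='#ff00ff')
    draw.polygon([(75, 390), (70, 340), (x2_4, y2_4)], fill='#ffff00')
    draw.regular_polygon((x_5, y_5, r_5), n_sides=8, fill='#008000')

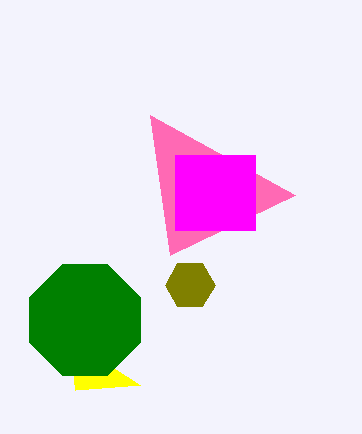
x_1 = 190, y_1 = 285, r_1 = 25, x2_2 = 295, y2_2 = 195, x0_3 = 175, y0_3 = 155, y1_3 = 230, x2_4 = 140, y2_4 = 385, x_5 = 85, y_5 = 320, r_5 = 60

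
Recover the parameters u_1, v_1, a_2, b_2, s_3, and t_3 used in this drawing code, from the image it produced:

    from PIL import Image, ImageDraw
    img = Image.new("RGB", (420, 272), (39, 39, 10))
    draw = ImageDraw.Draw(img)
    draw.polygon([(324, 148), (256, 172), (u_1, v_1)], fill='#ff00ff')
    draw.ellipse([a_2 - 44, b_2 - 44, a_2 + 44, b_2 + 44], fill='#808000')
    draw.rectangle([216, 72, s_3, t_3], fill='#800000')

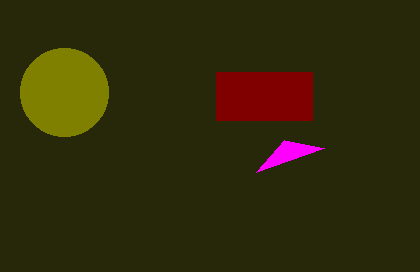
u_1 = 284; v_1 = 140; a_2 = 64; b_2 = 92; s_3 = 312; t_3 = 120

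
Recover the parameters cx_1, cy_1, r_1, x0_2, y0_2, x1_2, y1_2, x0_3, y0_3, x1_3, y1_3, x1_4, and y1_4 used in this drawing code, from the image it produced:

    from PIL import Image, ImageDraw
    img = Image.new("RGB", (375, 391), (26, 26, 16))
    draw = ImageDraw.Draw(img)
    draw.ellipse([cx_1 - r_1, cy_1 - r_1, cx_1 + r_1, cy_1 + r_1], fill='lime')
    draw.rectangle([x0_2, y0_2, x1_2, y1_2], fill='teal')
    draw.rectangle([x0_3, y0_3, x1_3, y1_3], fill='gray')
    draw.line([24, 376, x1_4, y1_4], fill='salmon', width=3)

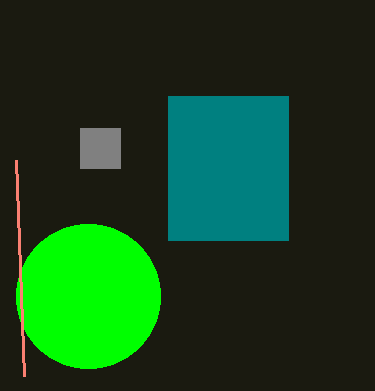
cx_1 = 88
cy_1 = 296
r_1 = 72
x0_2 = 168
y0_2 = 96
x1_2 = 288
y1_2 = 240
x0_3 = 80
y0_3 = 128
x1_3 = 120
y1_3 = 168
x1_4 = 16
y1_4 = 160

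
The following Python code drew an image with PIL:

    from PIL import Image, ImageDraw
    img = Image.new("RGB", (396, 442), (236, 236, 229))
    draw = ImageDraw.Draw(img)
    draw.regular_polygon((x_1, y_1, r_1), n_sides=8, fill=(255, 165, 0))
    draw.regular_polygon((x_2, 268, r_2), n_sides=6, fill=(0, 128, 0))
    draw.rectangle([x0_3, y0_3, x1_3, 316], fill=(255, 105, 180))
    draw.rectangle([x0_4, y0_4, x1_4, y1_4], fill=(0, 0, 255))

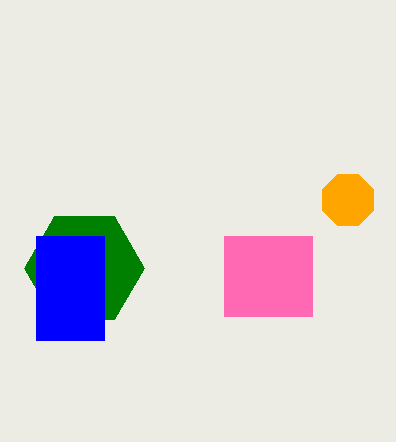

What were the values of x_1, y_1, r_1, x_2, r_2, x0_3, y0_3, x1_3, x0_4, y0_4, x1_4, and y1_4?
x_1 = 348
y_1 = 200
r_1 = 28
x_2 = 84
r_2 = 60
x0_3 = 224
y0_3 = 236
x1_3 = 312
x0_4 = 36
y0_4 = 236
x1_4 = 104
y1_4 = 340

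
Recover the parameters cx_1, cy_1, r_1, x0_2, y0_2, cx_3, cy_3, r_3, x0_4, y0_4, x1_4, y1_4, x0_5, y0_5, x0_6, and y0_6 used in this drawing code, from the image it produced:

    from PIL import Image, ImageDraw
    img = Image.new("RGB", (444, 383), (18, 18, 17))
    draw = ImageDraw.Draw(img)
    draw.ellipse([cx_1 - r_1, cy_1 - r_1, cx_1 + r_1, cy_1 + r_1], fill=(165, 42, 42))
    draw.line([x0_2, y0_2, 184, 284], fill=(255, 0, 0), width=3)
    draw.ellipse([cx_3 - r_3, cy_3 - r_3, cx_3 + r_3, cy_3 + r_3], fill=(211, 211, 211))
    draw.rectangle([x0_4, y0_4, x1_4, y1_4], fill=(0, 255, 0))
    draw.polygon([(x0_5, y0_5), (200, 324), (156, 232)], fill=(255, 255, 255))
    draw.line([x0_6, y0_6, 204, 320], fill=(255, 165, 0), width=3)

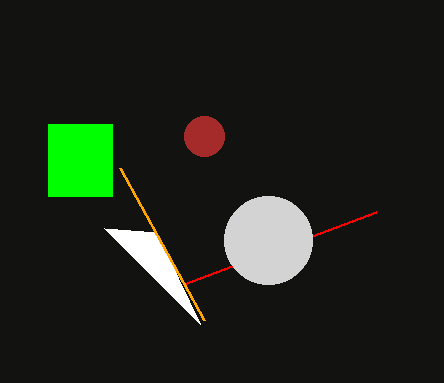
cx_1 = 204, cy_1 = 136, r_1 = 20, x0_2 = 376, y0_2 = 212, cx_3 = 268, cy_3 = 240, r_3 = 44, x0_4 = 48, y0_4 = 124, x1_4 = 112, y1_4 = 196, x0_5 = 104, y0_5 = 228, x0_6 = 120, y0_6 = 168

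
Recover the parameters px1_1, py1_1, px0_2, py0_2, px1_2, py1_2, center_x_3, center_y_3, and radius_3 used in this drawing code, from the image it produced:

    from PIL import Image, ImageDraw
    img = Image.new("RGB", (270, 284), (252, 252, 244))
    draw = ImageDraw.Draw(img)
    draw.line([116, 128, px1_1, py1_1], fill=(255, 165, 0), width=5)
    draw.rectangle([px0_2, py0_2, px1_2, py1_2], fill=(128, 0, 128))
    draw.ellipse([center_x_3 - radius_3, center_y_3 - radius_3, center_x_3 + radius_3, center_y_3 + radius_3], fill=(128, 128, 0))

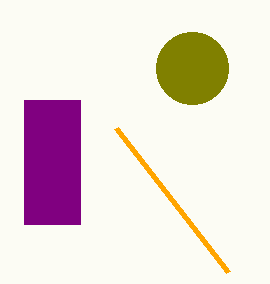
px1_1 = 228
py1_1 = 272
px0_2 = 24
py0_2 = 100
px1_2 = 80
py1_2 = 224
center_x_3 = 192
center_y_3 = 68
radius_3 = 36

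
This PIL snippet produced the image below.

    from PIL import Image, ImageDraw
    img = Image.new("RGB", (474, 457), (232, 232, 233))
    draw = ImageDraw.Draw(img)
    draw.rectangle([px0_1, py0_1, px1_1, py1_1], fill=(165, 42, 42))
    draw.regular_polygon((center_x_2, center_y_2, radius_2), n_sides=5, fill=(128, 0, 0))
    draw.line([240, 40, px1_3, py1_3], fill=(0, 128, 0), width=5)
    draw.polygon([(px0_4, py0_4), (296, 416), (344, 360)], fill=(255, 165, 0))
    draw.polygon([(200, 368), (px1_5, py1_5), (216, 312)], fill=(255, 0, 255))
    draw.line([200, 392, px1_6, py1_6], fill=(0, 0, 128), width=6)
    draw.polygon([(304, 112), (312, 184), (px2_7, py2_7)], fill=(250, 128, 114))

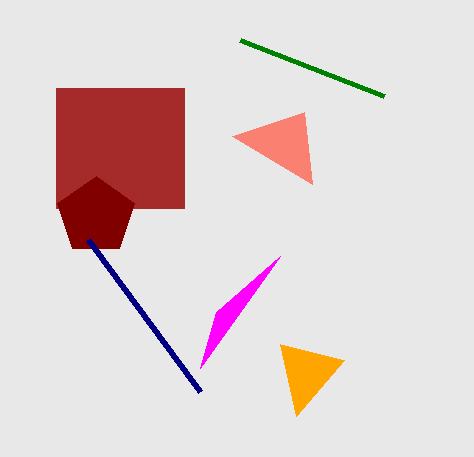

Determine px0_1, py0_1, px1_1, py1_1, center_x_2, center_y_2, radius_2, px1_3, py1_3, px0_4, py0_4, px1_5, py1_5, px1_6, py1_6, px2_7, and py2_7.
px0_1 = 56
py0_1 = 88
px1_1 = 184
py1_1 = 208
center_x_2 = 96
center_y_2 = 216
radius_2 = 40
px1_3 = 384
py1_3 = 96
px0_4 = 280
py0_4 = 344
px1_5 = 280
py1_5 = 256
px1_6 = 88
py1_6 = 240
px2_7 = 232
py2_7 = 136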